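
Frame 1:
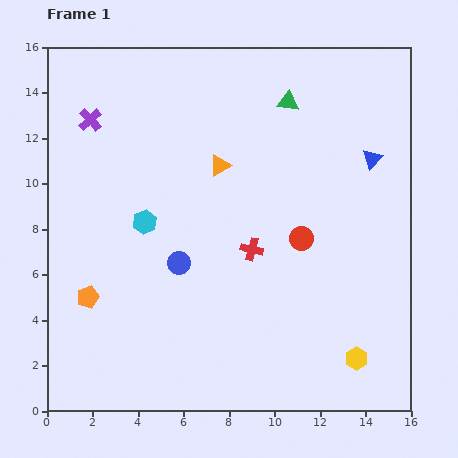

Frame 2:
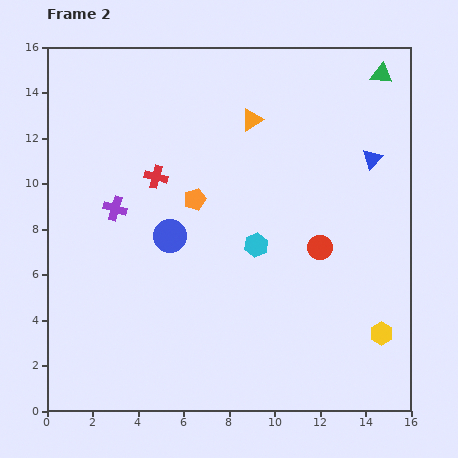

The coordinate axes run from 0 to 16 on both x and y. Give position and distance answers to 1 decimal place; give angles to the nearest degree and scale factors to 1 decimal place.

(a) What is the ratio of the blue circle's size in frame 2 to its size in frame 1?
1.4×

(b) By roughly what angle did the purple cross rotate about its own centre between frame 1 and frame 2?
30° counter-clockwise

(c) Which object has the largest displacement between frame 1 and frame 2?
the orange pentagon

(moved 6.4; next 5.3)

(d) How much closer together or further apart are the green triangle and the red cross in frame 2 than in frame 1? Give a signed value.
+4.2

Distance in frame 1: 6.7. Distance in frame 2: 10.9.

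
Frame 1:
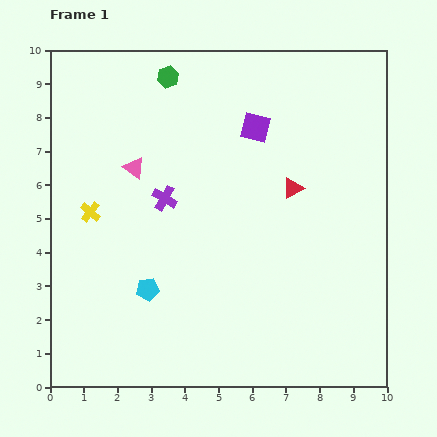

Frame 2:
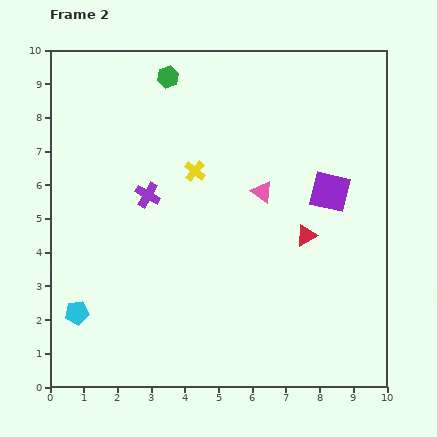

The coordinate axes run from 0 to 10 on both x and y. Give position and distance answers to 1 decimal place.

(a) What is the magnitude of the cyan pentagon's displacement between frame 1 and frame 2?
2.2

The cyan pentagon moved from (2.9, 2.9) to (0.8, 2.2), a distance of √(2.1² + 0.7²) ≈ 2.2.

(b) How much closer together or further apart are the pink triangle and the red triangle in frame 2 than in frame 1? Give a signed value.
-2.9

Distance in frame 1: 4.7. Distance in frame 2: 1.8.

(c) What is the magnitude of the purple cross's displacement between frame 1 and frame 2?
0.5

The purple cross moved from (3.4, 5.6) to (2.9, 5.7), a distance of √(0.5² + 0.1²) ≈ 0.5.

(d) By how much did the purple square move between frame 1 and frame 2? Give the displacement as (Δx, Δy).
(2.2, -1.9)

The purple square was at (6.1, 7.7) in frame 1 and (8.3, 5.8) in frame 2.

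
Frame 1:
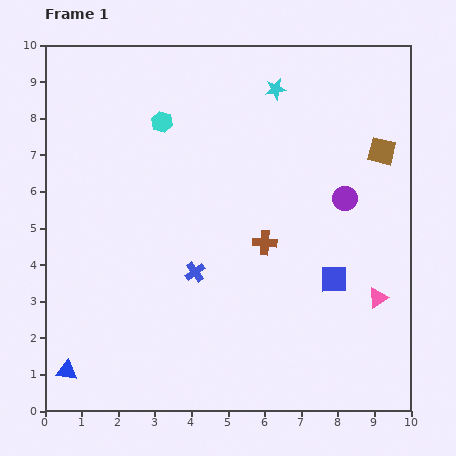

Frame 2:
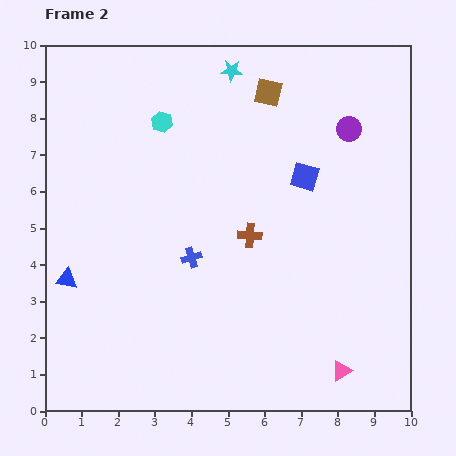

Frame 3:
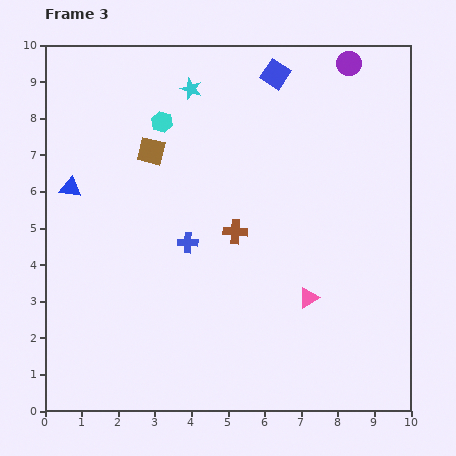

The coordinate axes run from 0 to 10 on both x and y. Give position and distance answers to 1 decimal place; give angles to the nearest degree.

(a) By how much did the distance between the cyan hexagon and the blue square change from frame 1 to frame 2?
-2.2

Distance in frame 1: 6.4. Distance in frame 2: 4.2.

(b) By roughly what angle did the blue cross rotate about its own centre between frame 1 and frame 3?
37° clockwise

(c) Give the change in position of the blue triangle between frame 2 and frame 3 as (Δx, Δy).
(0.1, 2.5)

The blue triangle was at (0.6, 3.6) in frame 2 and (0.7, 6.1) in frame 3.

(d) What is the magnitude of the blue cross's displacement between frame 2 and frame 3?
0.4

The blue cross moved from (4.0, 4.2) to (3.9, 4.6), a distance of √(0.1² + 0.4²) ≈ 0.4.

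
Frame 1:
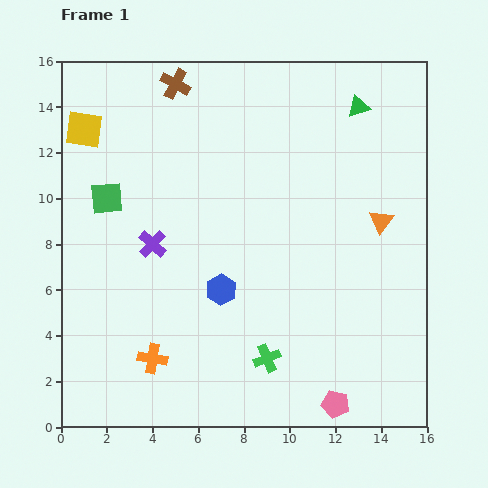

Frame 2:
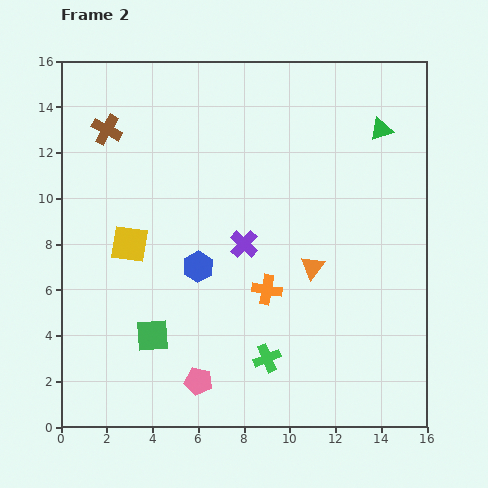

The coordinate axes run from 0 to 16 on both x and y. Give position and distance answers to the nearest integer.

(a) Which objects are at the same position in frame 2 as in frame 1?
the green cross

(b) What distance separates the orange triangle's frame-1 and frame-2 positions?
4

The orange triangle moved from (14, 9) to (11, 7), a distance of √(3² + 2²) ≈ 4.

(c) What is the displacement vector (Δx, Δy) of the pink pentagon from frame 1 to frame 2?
(-6, 1)

The pink pentagon was at (12, 1) in frame 1 and (6, 2) in frame 2.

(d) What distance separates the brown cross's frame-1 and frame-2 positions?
4

The brown cross moved from (5, 15) to (2, 13), a distance of √(3² + 2²) ≈ 4.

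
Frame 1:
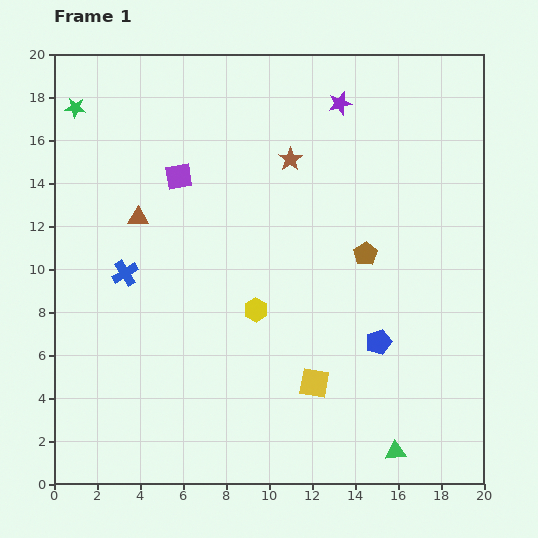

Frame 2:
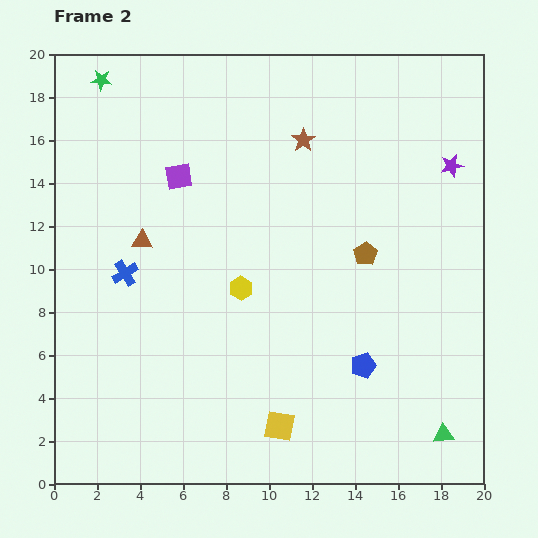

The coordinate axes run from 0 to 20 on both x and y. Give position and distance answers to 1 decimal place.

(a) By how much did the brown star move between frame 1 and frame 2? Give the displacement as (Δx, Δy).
(0.6, 0.9)

The brown star was at (11.0, 15.1) in frame 1 and (11.6, 16.0) in frame 2.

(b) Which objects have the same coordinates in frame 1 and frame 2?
the blue cross, the brown pentagon, the purple square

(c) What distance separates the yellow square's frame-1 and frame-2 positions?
2.6

The yellow square moved from (12.1, 4.7) to (10.5, 2.7), a distance of √(1.6² + 2.0²) ≈ 2.6.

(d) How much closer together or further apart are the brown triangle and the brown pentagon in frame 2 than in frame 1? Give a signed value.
-0.3

Distance in frame 1: 10.7. Distance in frame 2: 10.4.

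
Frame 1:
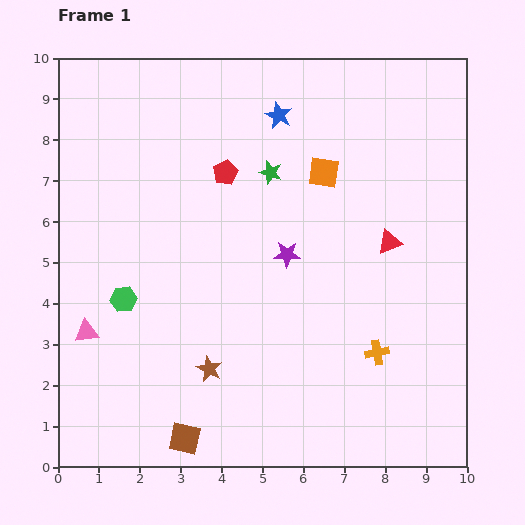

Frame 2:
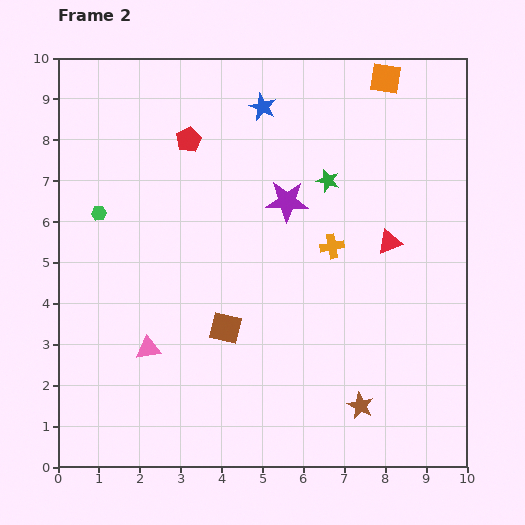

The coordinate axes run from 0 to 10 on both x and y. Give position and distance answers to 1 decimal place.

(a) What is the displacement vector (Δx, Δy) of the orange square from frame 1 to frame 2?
(1.5, 2.3)

The orange square was at (6.5, 7.2) in frame 1 and (8.0, 9.5) in frame 2.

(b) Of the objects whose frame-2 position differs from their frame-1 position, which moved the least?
the blue star

(moved 0.4)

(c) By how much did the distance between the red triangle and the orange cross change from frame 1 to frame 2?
-1.3

Distance in frame 1: 2.7. Distance in frame 2: 1.4.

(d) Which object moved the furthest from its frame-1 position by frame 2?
the brown star

(moved 3.8; next 2.9)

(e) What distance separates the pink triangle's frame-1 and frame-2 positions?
1.6

The pink triangle moved from (0.7, 3.3) to (2.2, 2.9), a distance of √(1.5² + 0.4²) ≈ 1.6.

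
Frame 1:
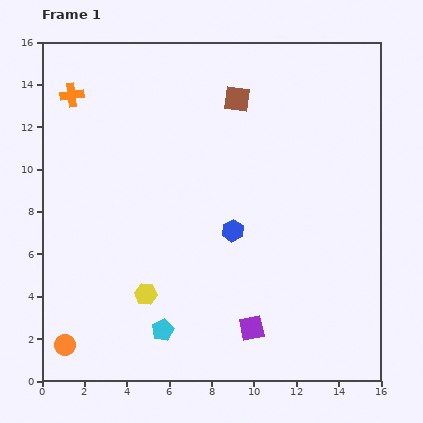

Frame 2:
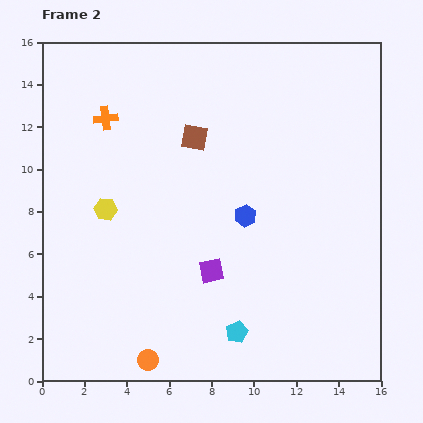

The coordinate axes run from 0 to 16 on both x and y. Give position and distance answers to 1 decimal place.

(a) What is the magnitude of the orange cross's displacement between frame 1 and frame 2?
1.9

The orange cross moved from (1.4, 13.5) to (3.0, 12.4), a distance of √(1.6² + 1.1²) ≈ 1.9.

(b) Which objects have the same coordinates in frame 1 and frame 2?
none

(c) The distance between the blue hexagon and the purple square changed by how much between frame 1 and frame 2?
-1.6

Distance in frame 1: 4.7. Distance in frame 2: 3.1.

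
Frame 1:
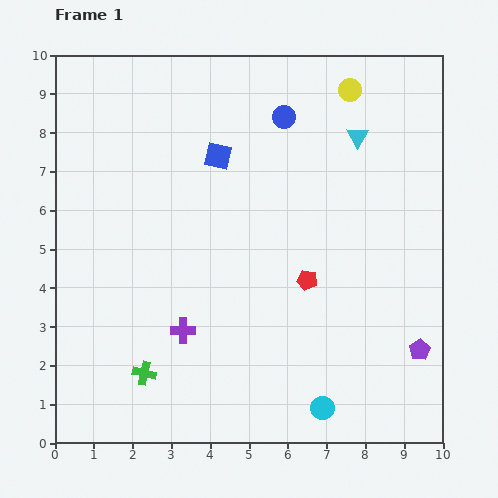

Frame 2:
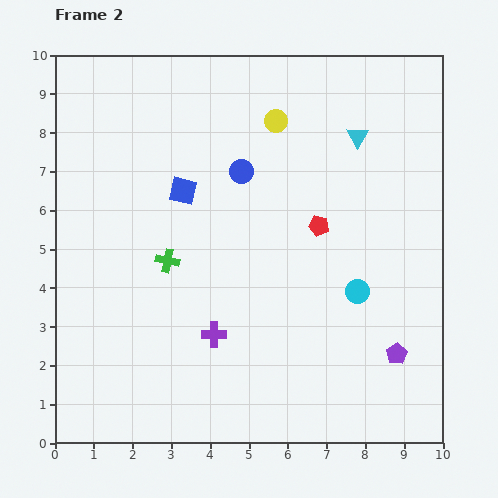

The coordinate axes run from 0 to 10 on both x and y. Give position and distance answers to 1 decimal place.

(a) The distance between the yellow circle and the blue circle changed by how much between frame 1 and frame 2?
-0.2

Distance in frame 1: 1.8. Distance in frame 2: 1.6.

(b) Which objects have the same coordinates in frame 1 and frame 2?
the cyan triangle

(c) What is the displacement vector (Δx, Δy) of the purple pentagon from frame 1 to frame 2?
(-0.6, -0.1)

The purple pentagon was at (9.4, 2.4) in frame 1 and (8.8, 2.3) in frame 2.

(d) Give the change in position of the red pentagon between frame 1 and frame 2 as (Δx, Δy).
(0.3, 1.4)

The red pentagon was at (6.5, 4.2) in frame 1 and (6.8, 5.6) in frame 2.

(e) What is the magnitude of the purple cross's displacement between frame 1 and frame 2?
0.8

The purple cross moved from (3.3, 2.9) to (4.1, 2.8), a distance of √(0.8² + 0.1²) ≈ 0.8.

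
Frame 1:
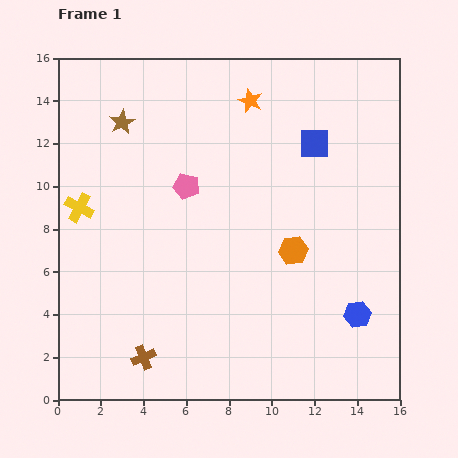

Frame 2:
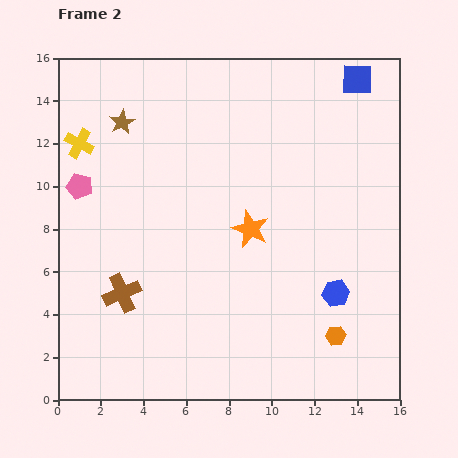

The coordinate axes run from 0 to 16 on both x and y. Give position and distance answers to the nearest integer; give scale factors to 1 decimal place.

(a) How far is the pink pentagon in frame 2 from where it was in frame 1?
5

The pink pentagon moved from (6, 10) to (1, 10), a distance of √(5² + 0²) ≈ 5.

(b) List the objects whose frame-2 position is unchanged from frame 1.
the brown star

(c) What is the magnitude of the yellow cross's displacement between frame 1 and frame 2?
3

The yellow cross moved from (1, 9) to (1, 12), a distance of √(0² + 3²) ≈ 3.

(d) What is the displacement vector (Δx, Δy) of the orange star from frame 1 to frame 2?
(0, -6)

The orange star was at (9, 14) in frame 1 and (9, 8) in frame 2.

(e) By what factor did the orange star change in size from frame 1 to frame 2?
1.6×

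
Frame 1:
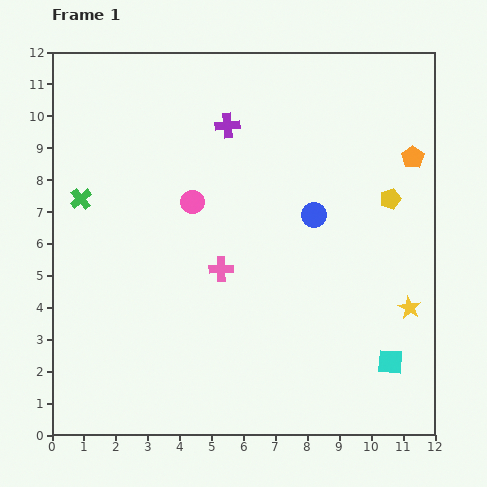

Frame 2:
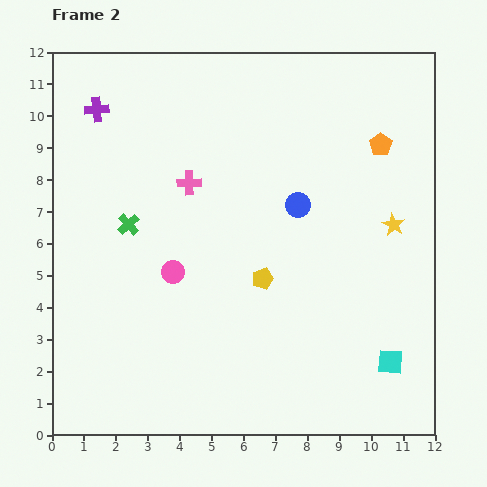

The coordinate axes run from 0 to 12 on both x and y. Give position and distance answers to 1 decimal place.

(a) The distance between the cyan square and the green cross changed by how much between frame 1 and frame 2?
-1.7

Distance in frame 1: 11.0. Distance in frame 2: 9.3.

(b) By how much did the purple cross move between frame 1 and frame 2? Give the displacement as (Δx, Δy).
(-4.1, 0.5)

The purple cross was at (5.5, 9.7) in frame 1 and (1.4, 10.2) in frame 2.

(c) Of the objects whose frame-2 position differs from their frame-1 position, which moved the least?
the blue circle

(moved 0.6)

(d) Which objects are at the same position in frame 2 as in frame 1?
the cyan square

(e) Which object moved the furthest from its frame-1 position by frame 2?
the yellow pentagon

(moved 4.7; next 4.1)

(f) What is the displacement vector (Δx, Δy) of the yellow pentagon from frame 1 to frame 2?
(-4.0, -2.5)

The yellow pentagon was at (10.6, 7.4) in frame 1 and (6.6, 4.9) in frame 2.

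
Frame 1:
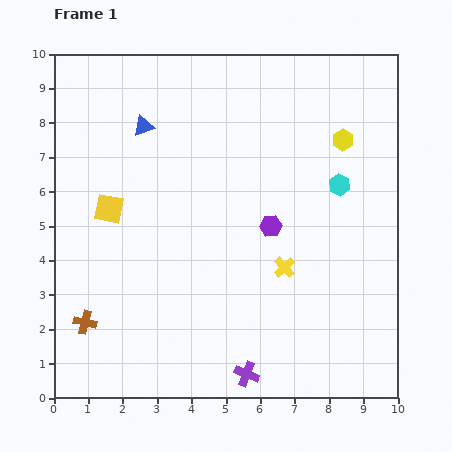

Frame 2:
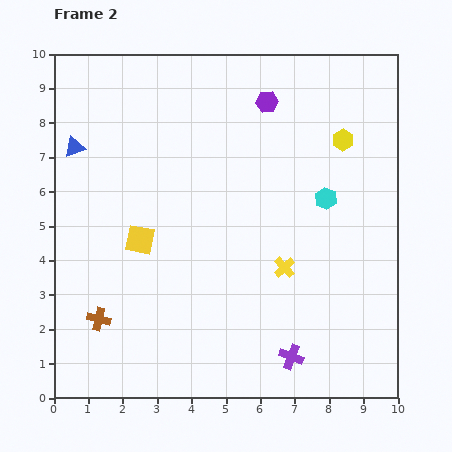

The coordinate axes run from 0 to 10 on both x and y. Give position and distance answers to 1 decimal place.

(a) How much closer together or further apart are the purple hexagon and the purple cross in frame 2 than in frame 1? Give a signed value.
+3.0

Distance in frame 1: 4.4. Distance in frame 2: 7.4.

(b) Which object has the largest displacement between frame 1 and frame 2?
the purple hexagon

(moved 3.6; next 2.1)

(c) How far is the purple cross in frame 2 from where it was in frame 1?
1.4

The purple cross moved from (5.6, 0.7) to (6.9, 1.2), a distance of √(1.3² + 0.5²) ≈ 1.4.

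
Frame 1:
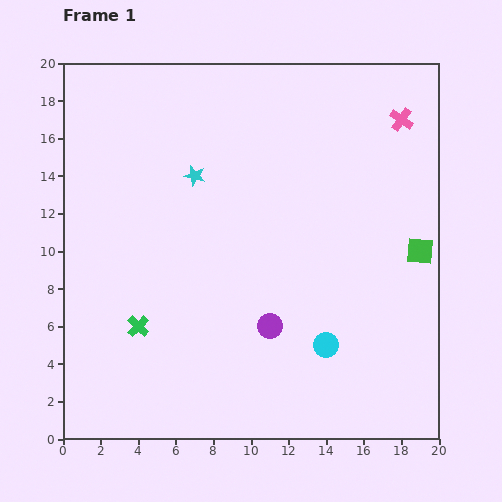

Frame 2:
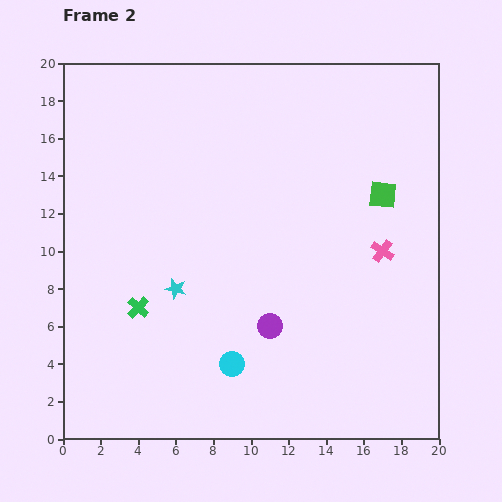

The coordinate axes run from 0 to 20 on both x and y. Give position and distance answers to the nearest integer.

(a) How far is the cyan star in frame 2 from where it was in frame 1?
6

The cyan star moved from (7, 14) to (6, 8), a distance of √(1² + 6²) ≈ 6.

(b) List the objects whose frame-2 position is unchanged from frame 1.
the purple circle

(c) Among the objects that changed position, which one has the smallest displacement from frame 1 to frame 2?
the green cross

(moved 1)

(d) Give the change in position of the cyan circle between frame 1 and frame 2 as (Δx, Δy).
(-5, -1)

The cyan circle was at (14, 5) in frame 1 and (9, 4) in frame 2.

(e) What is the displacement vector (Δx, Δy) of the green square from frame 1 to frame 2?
(-2, 3)

The green square was at (19, 10) in frame 1 and (17, 13) in frame 2.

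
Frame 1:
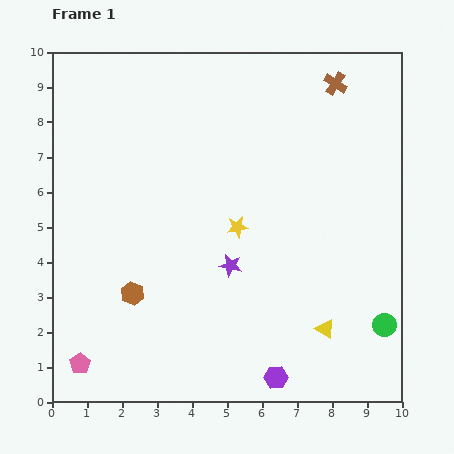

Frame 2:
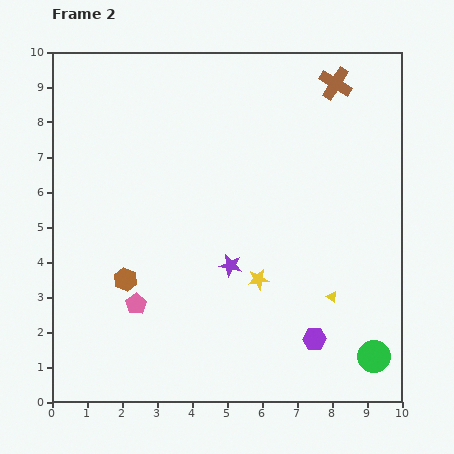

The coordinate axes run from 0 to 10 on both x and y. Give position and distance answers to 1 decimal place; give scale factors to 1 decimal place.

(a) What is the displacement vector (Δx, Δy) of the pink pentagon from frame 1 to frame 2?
(1.6, 1.7)

The pink pentagon was at (0.8, 1.1) in frame 1 and (2.4, 2.8) in frame 2.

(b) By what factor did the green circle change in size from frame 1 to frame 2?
1.3×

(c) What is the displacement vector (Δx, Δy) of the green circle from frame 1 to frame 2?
(-0.3, -0.9)

The green circle was at (9.5, 2.2) in frame 1 and (9.2, 1.3) in frame 2.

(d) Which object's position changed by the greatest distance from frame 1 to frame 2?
the pink pentagon

(moved 2.3; next 1.6)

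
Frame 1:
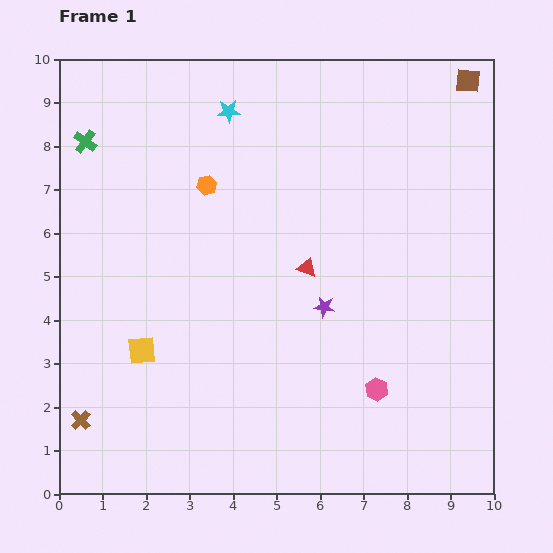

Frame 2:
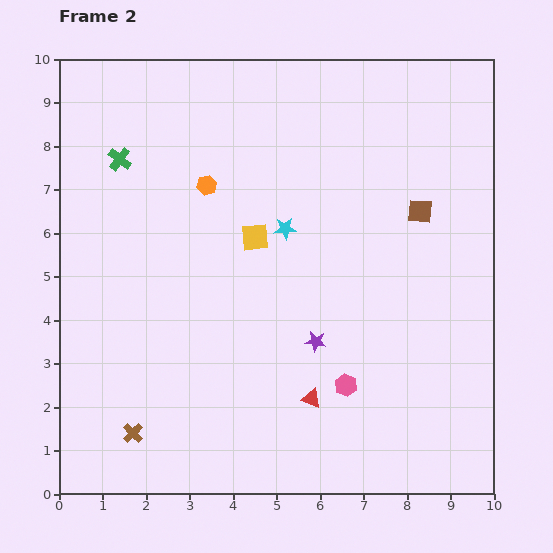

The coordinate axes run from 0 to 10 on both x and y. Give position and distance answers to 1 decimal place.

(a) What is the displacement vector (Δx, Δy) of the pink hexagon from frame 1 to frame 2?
(-0.7, 0.1)

The pink hexagon was at (7.3, 2.4) in frame 1 and (6.6, 2.5) in frame 2.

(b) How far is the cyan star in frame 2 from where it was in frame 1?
3.0

The cyan star moved from (3.9, 8.8) to (5.2, 6.1), a distance of √(1.3² + 2.7²) ≈ 3.0.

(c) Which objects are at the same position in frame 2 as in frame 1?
the orange hexagon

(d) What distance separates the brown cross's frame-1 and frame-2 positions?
1.2

The brown cross moved from (0.5, 1.7) to (1.7, 1.4), a distance of √(1.2² + 0.3²) ≈ 1.2.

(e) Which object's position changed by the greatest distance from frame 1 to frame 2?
the yellow square

(moved 3.7; next 3.2)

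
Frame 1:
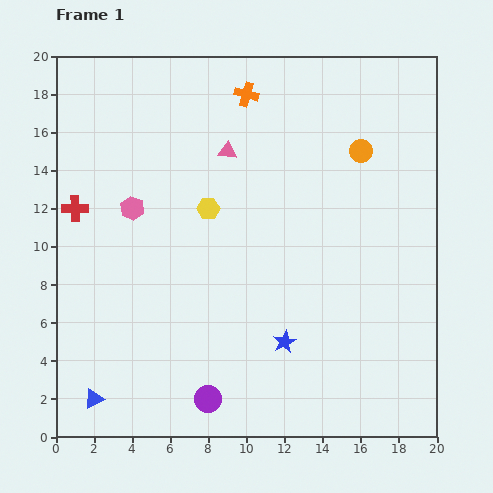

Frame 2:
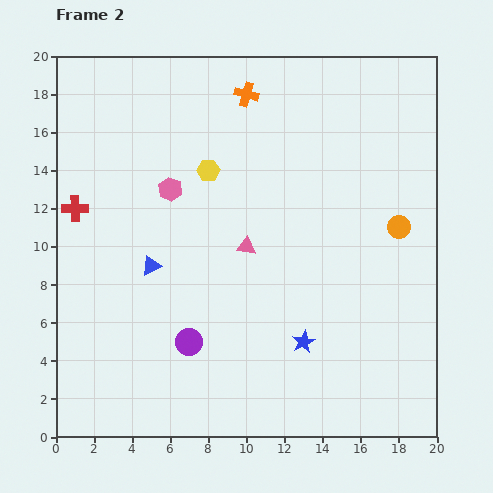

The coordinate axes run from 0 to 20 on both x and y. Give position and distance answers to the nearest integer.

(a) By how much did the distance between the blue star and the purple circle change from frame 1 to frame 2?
+1

Distance in frame 1: 5. Distance in frame 2: 6.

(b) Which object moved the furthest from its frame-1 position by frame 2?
the blue triangle

(moved 8; next 5)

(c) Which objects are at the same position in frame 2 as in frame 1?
the red cross, the orange cross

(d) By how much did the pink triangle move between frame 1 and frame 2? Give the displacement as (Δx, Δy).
(1, -5)

The pink triangle was at (9, 15) in frame 1 and (10, 10) in frame 2.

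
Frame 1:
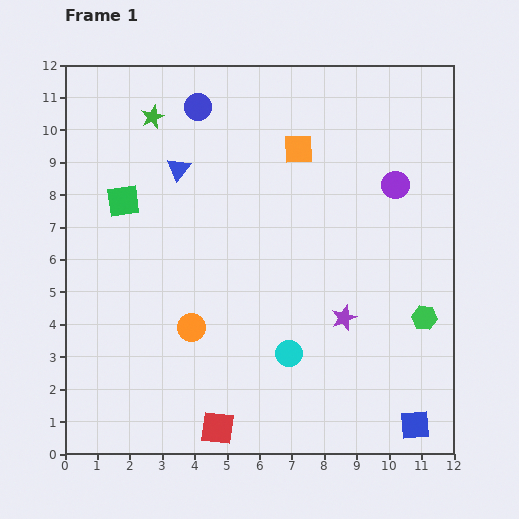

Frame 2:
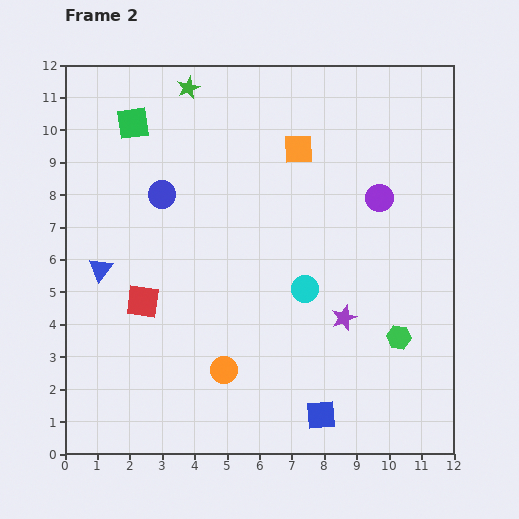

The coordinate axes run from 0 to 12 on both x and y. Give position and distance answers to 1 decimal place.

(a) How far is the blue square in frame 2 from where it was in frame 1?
2.9

The blue square moved from (10.8, 0.9) to (7.9, 1.2), a distance of √(2.9² + 0.3²) ≈ 2.9.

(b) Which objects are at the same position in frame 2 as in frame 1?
the orange square, the purple star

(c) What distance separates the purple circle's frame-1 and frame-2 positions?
0.6

The purple circle moved from (10.2, 8.3) to (9.7, 7.9), a distance of √(0.5² + 0.4²) ≈ 0.6.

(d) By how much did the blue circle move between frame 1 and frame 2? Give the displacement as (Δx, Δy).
(-1.1, -2.7)

The blue circle was at (4.1, 10.7) in frame 1 and (3.0, 8.0) in frame 2.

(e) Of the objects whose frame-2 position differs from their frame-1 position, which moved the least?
the purple circle

(moved 0.6)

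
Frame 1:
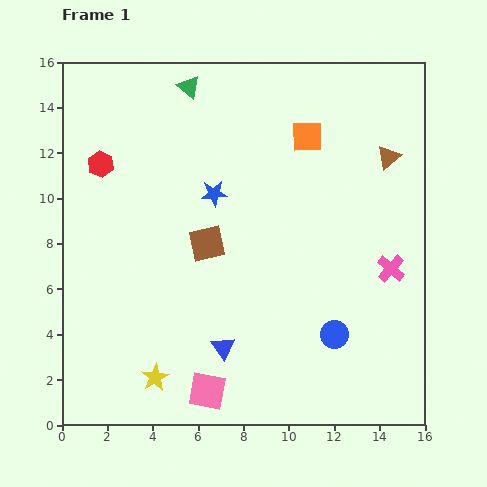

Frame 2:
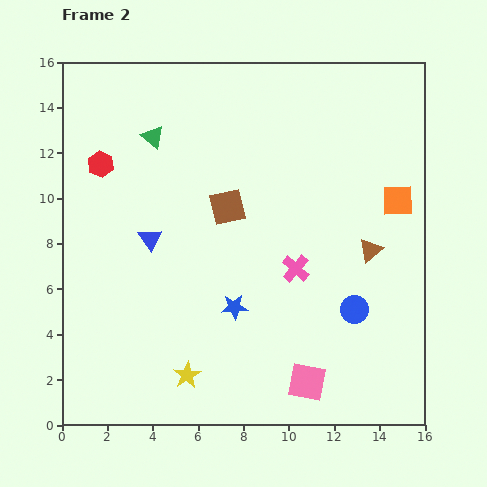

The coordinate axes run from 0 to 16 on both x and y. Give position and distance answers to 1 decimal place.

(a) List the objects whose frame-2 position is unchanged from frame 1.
the red hexagon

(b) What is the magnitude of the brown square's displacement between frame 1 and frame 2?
1.8

The brown square moved from (6.4, 8.0) to (7.3, 9.6), a distance of √(0.9² + 1.6²) ≈ 1.8.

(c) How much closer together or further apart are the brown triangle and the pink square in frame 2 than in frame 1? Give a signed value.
-6.6

Distance in frame 1: 13.0. Distance in frame 2: 6.4.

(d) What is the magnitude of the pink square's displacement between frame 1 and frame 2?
4.4

The pink square moved from (6.4, 1.5) to (10.8, 1.9), a distance of √(4.4² + 0.4²) ≈ 4.4.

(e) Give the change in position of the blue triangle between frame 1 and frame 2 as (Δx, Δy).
(-3.2, 4.8)

The blue triangle was at (7.1, 3.4) in frame 1 and (3.9, 8.2) in frame 2.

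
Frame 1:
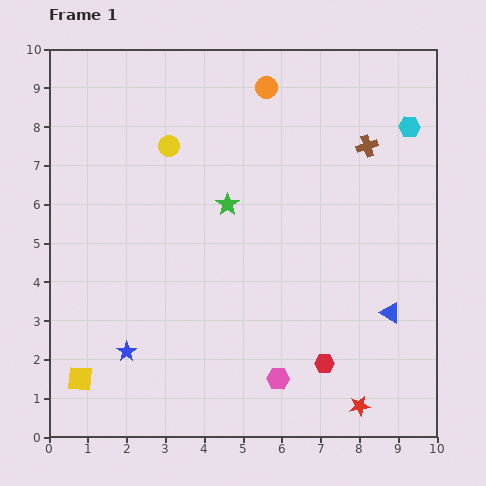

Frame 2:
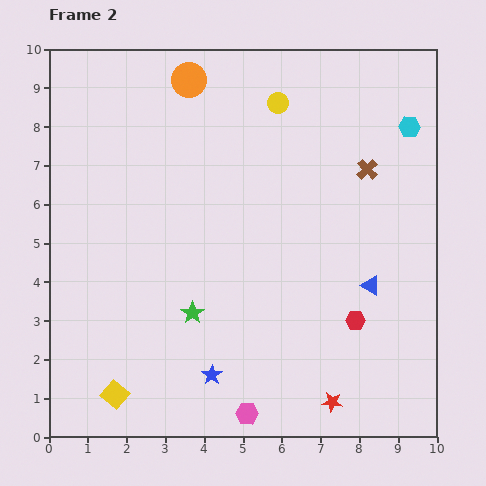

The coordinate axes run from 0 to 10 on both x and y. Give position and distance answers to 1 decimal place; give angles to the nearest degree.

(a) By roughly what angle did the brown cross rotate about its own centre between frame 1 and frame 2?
26° counter-clockwise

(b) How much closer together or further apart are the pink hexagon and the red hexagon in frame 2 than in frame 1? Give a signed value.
+2.4

Distance in frame 1: 1.3. Distance in frame 2: 3.7.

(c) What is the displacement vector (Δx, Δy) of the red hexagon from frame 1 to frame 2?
(0.8, 1.1)

The red hexagon was at (7.1, 1.9) in frame 1 and (7.9, 3.0) in frame 2.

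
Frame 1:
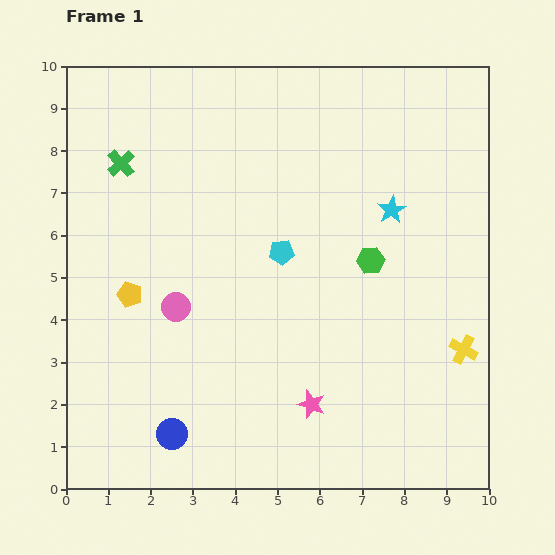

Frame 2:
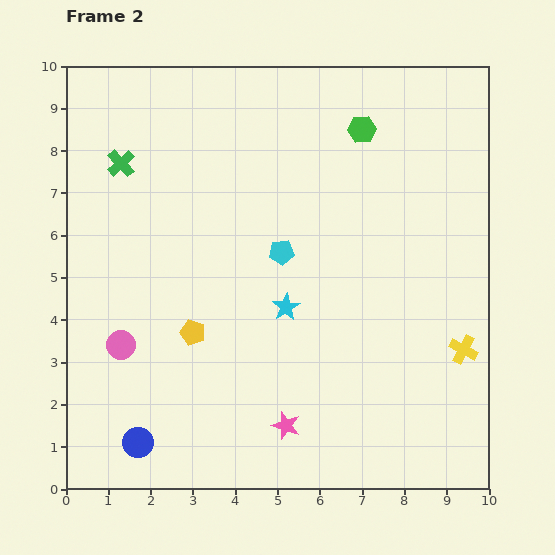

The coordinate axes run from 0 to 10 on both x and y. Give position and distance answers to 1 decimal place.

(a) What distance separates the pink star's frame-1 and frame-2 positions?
0.8

The pink star moved from (5.8, 2.0) to (5.2, 1.5), a distance of √(0.6² + 0.5²) ≈ 0.8.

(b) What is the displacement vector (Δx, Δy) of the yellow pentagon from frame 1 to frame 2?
(1.5, -0.9)

The yellow pentagon was at (1.5, 4.6) in frame 1 and (3.0, 3.7) in frame 2.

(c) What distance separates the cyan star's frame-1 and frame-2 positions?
3.4

The cyan star moved from (7.7, 6.6) to (5.2, 4.3), a distance of √(2.5² + 2.3²) ≈ 3.4.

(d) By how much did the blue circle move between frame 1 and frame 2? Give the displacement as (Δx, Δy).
(-0.8, -0.2)

The blue circle was at (2.5, 1.3) in frame 1 and (1.7, 1.1) in frame 2.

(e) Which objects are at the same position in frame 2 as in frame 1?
the cyan pentagon, the yellow cross, the green cross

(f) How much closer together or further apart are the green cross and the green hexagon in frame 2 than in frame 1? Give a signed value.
-0.5

Distance in frame 1: 6.3. Distance in frame 2: 5.8.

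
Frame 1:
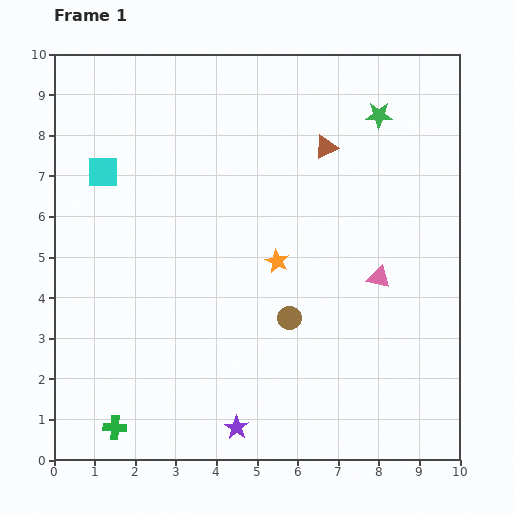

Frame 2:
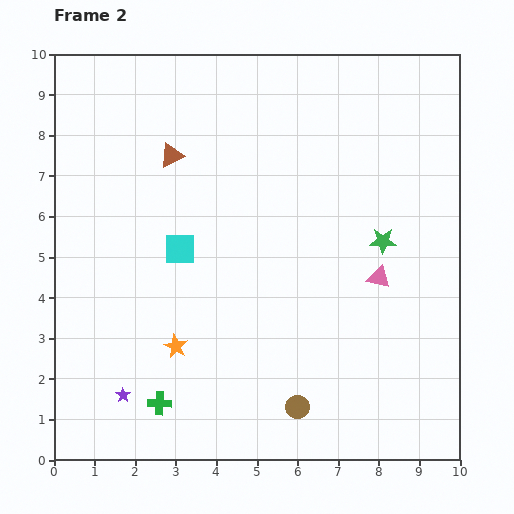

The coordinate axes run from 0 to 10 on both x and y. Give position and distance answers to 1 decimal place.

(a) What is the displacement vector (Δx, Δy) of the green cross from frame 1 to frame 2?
(1.1, 0.6)

The green cross was at (1.5, 0.8) in frame 1 and (2.6, 1.4) in frame 2.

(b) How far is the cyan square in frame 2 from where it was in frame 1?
2.7

The cyan square moved from (1.2, 7.1) to (3.1, 5.2), a distance of √(1.9² + 1.9²) ≈ 2.7.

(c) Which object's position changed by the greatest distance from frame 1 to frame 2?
the brown triangle

(moved 3.8; next 3.3)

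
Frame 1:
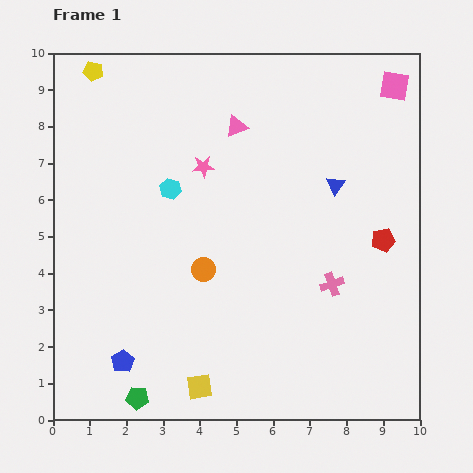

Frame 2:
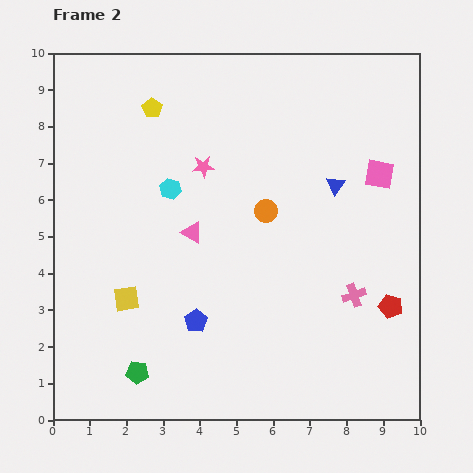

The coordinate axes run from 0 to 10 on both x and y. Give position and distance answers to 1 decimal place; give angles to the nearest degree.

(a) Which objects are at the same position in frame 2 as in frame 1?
the pink star, the blue triangle, the cyan hexagon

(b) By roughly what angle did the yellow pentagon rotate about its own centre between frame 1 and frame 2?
23° clockwise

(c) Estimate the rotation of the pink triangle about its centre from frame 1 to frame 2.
53° clockwise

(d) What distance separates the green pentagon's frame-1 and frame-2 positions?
0.7

The green pentagon moved from (2.3, 0.6) to (2.3, 1.3), a distance of √(0.0² + 0.7²) ≈ 0.7.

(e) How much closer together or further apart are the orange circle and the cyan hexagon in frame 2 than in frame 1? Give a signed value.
+0.3

Distance in frame 1: 2.4. Distance in frame 2: 2.7.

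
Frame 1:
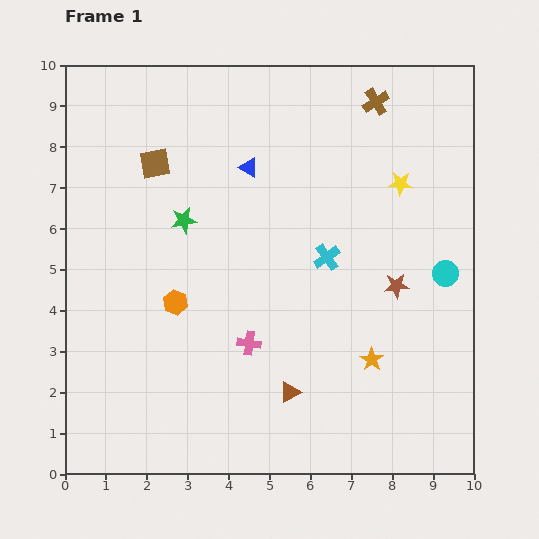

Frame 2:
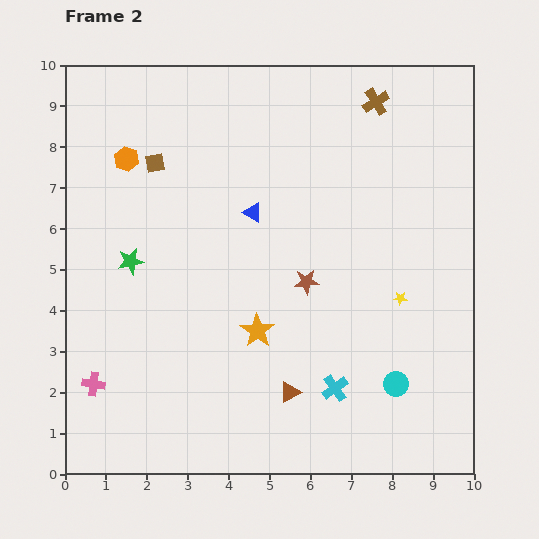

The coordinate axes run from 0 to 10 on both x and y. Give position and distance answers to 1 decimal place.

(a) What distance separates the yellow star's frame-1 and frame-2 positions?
2.8

The yellow star moved from (8.2, 7.1) to (8.2, 4.3), a distance of √(0.0² + 2.8²) ≈ 2.8.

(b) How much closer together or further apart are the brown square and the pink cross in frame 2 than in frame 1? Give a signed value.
+0.6

Distance in frame 1: 5.0. Distance in frame 2: 5.6.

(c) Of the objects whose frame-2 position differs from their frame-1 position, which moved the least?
the blue triangle

(moved 1.1)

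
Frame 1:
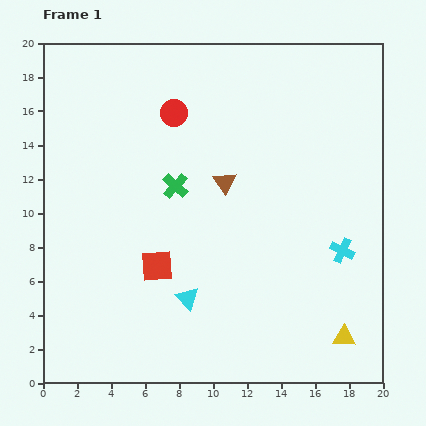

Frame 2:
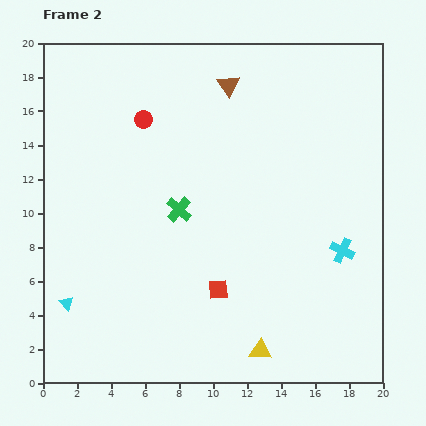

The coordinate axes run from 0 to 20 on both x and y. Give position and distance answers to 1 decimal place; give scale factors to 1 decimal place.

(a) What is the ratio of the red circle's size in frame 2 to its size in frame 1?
0.7×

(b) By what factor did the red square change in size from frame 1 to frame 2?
0.6×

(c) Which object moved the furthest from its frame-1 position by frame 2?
the cyan triangle

(moved 7.1; next 5.7)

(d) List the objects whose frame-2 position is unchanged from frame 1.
the cyan cross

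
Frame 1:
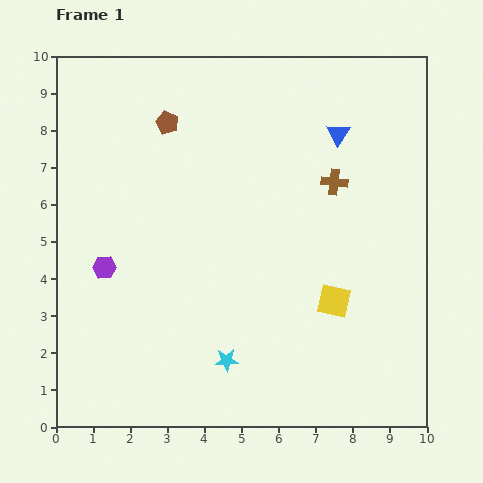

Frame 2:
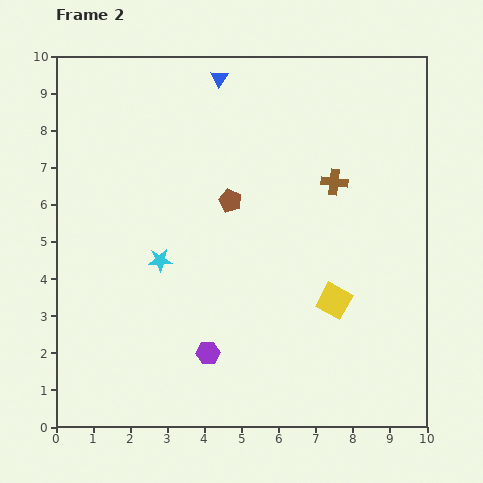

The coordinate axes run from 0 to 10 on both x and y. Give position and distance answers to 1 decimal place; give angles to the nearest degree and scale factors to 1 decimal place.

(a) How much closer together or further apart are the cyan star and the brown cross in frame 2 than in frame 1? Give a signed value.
-0.5

Distance in frame 1: 5.6. Distance in frame 2: 5.1.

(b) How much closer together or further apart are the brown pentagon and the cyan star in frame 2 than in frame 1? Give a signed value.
-4.1

Distance in frame 1: 6.6. Distance in frame 2: 2.5.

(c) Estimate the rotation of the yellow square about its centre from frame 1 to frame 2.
16° clockwise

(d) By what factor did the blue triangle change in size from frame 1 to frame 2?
0.7×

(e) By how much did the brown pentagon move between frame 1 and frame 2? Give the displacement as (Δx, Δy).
(1.7, -2.1)

The brown pentagon was at (3.0, 8.2) in frame 1 and (4.7, 6.1) in frame 2.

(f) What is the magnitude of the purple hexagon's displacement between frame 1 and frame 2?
3.6

The purple hexagon moved from (1.3, 4.3) to (4.1, 2.0), a distance of √(2.8² + 2.3²) ≈ 3.6.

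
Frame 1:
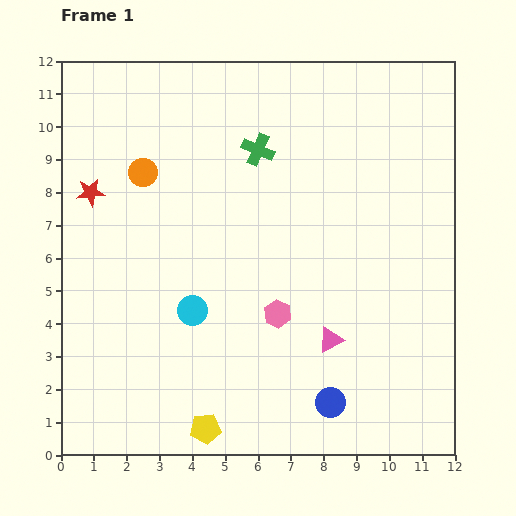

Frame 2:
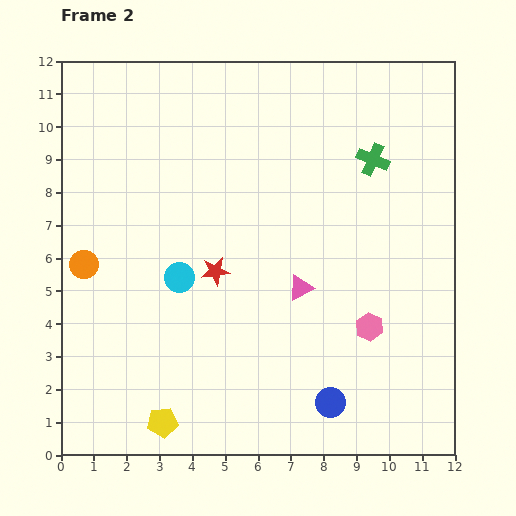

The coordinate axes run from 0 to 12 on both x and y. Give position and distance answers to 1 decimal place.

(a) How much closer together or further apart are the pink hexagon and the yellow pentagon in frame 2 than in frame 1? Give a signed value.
+2.8

Distance in frame 1: 4.1. Distance in frame 2: 6.9.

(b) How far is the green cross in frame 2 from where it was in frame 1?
3.5

The green cross moved from (6.0, 9.3) to (9.5, 9.0), a distance of √(3.5² + 0.3²) ≈ 3.5.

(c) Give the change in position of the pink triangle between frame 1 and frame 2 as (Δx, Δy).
(-0.9, 1.6)

The pink triangle was at (8.2, 3.5) in frame 1 and (7.3, 5.1) in frame 2.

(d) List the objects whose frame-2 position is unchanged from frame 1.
the blue circle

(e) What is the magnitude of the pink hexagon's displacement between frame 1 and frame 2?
2.8

The pink hexagon moved from (6.6, 4.3) to (9.4, 3.9), a distance of √(2.8² + 0.4²) ≈ 2.8.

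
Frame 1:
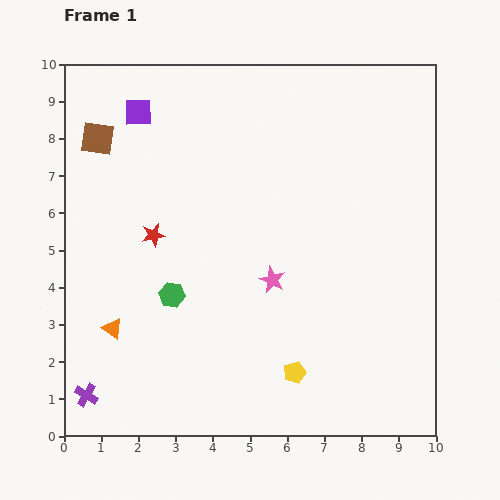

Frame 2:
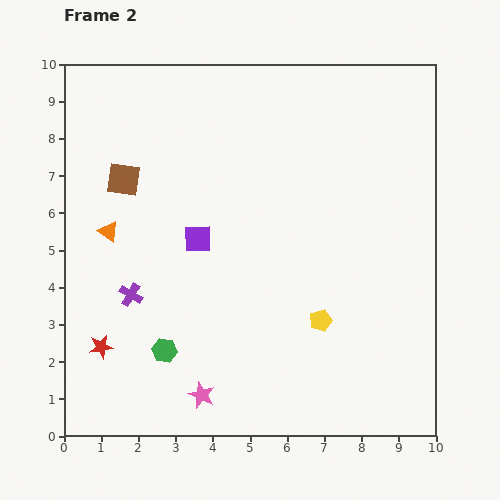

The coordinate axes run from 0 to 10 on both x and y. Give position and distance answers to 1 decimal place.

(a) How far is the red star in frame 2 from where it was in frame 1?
3.3

The red star moved from (2.4, 5.4) to (1.0, 2.4), a distance of √(1.4² + 3.0²) ≈ 3.3.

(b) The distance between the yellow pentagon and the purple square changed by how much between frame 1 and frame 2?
-4.2

Distance in frame 1: 8.2. Distance in frame 2: 4.0.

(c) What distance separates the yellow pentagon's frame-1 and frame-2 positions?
1.6

The yellow pentagon moved from (6.2, 1.7) to (6.9, 3.1), a distance of √(0.7² + 1.4²) ≈ 1.6.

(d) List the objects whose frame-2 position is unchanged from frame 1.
none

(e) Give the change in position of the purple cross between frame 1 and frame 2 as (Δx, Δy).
(1.2, 2.7)

The purple cross was at (0.6, 1.1) in frame 1 and (1.8, 3.8) in frame 2.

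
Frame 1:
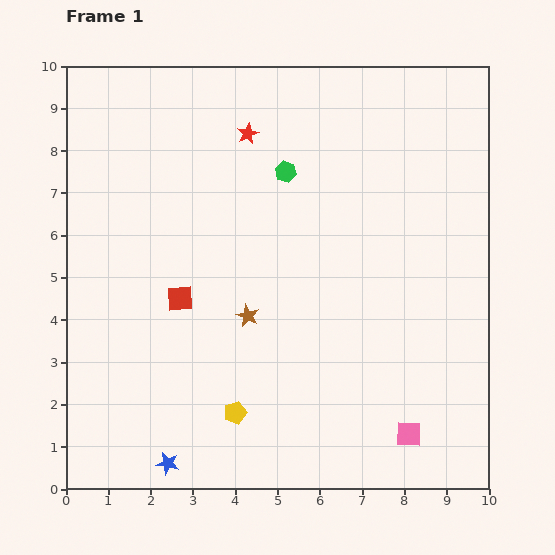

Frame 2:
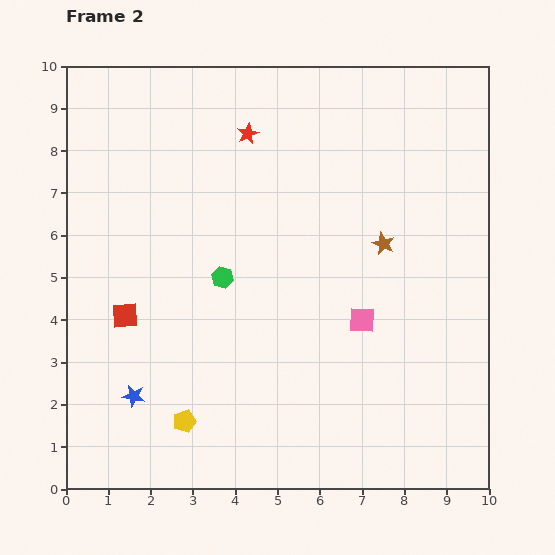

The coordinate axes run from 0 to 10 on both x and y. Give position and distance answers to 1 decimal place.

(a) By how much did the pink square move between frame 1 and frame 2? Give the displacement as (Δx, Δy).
(-1.1, 2.7)

The pink square was at (8.1, 1.3) in frame 1 and (7.0, 4.0) in frame 2.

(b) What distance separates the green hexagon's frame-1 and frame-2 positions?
2.9

The green hexagon moved from (5.2, 7.5) to (3.7, 5.0), a distance of √(1.5² + 2.5²) ≈ 2.9.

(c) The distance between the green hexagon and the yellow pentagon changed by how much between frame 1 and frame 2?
-2.3

Distance in frame 1: 5.8. Distance in frame 2: 3.5.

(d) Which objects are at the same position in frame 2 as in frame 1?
the red star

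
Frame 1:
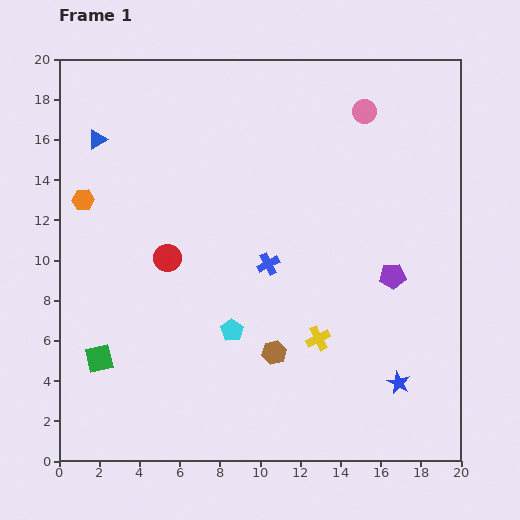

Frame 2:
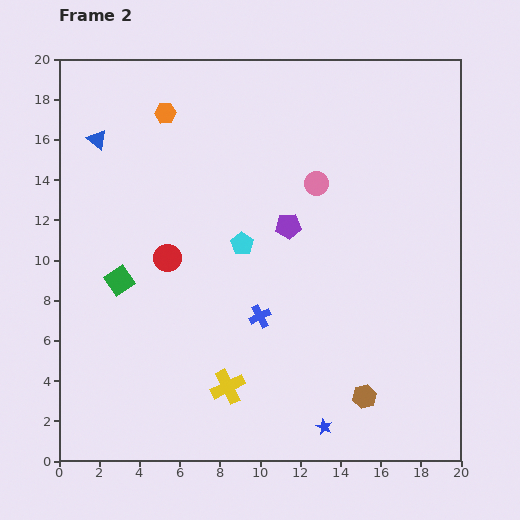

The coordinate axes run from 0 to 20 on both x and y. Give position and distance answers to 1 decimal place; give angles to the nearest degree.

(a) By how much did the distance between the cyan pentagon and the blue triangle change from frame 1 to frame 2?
-2.7

Distance in frame 1: 11.6. Distance in frame 2: 8.9.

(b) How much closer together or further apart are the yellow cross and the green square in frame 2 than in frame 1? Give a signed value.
-3.3

Distance in frame 1: 10.9. Distance in frame 2: 7.6.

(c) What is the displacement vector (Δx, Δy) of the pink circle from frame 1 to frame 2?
(-2.4, -3.6)

The pink circle was at (15.2, 17.4) in frame 1 and (12.8, 13.8) in frame 2.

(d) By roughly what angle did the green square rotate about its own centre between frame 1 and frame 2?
21° counter-clockwise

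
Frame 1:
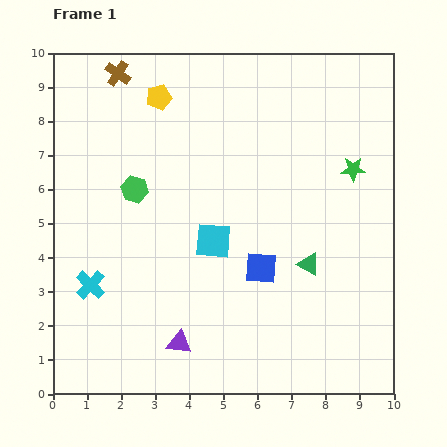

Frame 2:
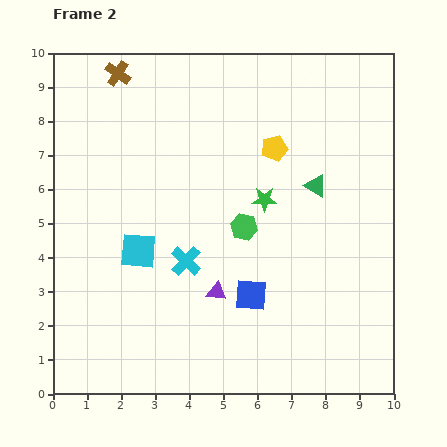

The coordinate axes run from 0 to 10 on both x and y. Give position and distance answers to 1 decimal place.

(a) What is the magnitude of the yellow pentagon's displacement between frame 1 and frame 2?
3.7

The yellow pentagon moved from (3.1, 8.7) to (6.5, 7.2), a distance of √(3.4² + 1.5²) ≈ 3.7.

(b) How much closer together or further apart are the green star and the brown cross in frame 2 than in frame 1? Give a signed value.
-1.7

Distance in frame 1: 7.4. Distance in frame 2: 5.7.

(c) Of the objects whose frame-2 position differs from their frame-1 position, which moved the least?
the blue square

(moved 0.9)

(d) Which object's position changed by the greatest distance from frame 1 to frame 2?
the yellow pentagon

(moved 3.7; next 3.4)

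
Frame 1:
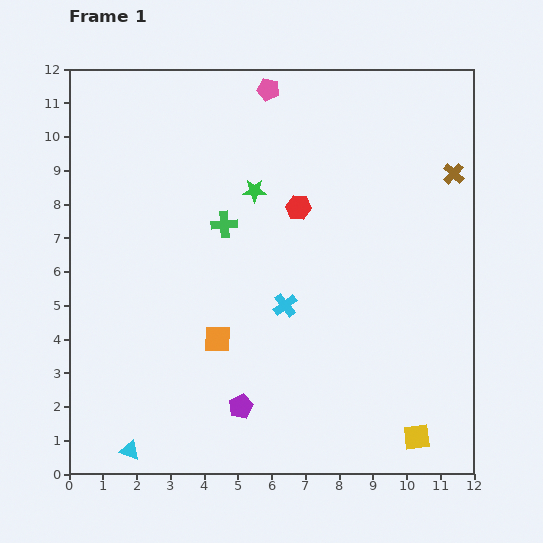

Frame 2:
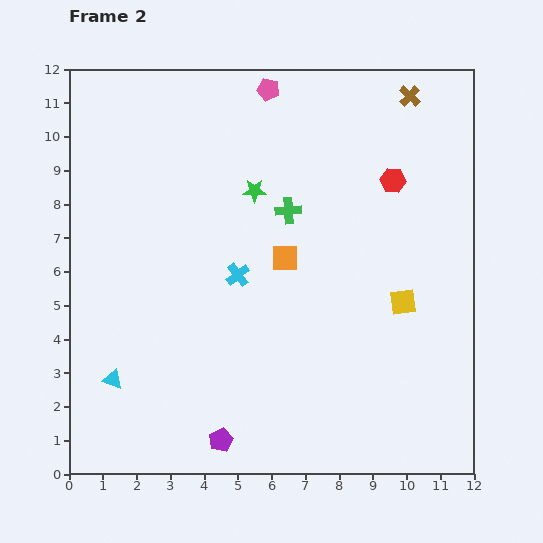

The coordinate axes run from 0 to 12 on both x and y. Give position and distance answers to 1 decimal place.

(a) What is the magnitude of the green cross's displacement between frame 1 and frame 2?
1.9

The green cross moved from (4.6, 7.4) to (6.5, 7.8), a distance of √(1.9² + 0.4²) ≈ 1.9.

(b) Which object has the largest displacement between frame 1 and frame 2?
the yellow square

(moved 4.0; next 3.1)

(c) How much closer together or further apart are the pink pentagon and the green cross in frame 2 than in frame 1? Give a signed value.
-0.6

Distance in frame 1: 4.2. Distance in frame 2: 3.6.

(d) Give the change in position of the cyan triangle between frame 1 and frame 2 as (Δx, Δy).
(-0.5, 2.1)

The cyan triangle was at (1.8, 0.7) in frame 1 and (1.3, 2.8) in frame 2.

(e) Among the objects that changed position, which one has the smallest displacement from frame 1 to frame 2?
the purple pentagon

(moved 1.2)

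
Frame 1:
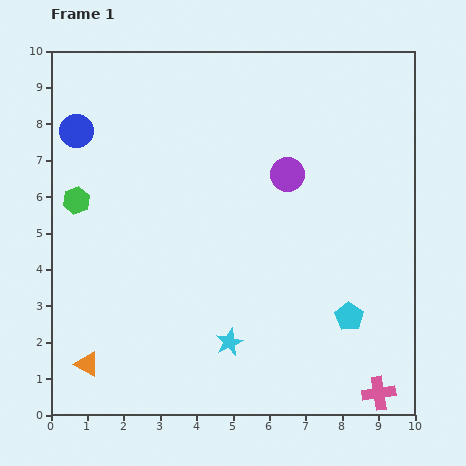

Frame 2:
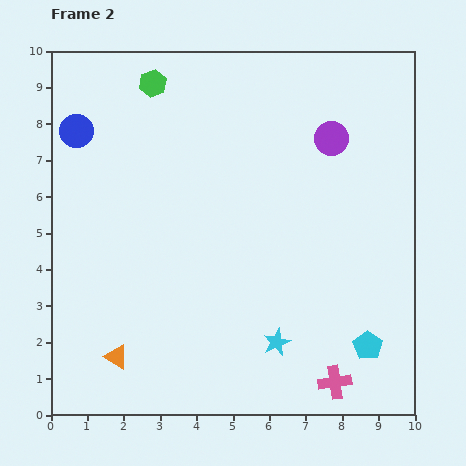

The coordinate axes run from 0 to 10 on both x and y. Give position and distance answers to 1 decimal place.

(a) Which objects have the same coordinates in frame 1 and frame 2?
the blue circle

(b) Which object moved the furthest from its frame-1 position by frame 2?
the green hexagon

(moved 3.8; next 1.6)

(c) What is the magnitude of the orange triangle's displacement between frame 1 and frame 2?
0.8

The orange triangle moved from (1.0, 1.4) to (1.8, 1.6), a distance of √(0.8² + 0.2²) ≈ 0.8.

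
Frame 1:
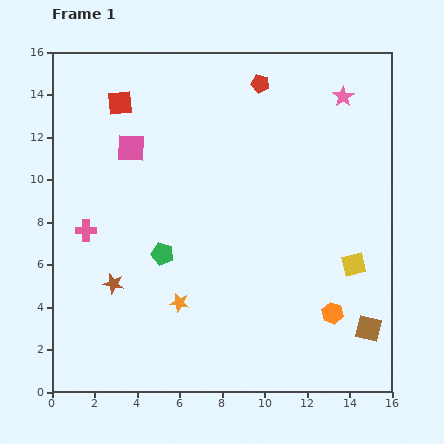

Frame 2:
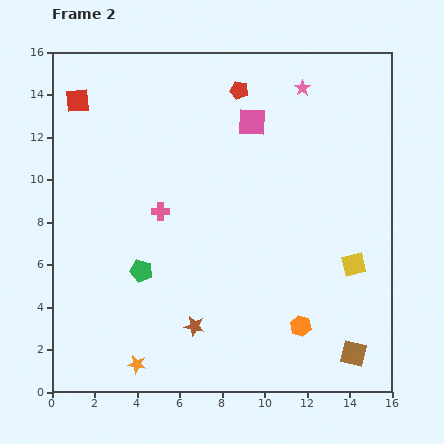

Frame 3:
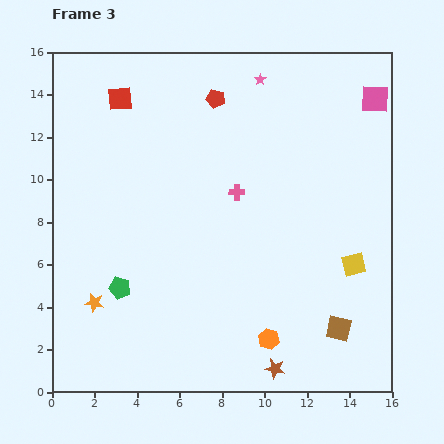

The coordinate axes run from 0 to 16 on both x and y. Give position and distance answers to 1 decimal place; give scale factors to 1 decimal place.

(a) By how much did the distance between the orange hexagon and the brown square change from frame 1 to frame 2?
+1.0

Distance in frame 1: 1.8. Distance in frame 2: 2.8.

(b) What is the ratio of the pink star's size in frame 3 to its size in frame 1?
0.6×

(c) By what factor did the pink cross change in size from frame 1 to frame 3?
0.7×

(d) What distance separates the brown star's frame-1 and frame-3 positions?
8.6

The brown star moved from (2.9, 5.1) to (10.5, 1.1), a distance of √(7.6² + 4.0²) ≈ 8.6.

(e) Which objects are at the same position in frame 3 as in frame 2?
the yellow square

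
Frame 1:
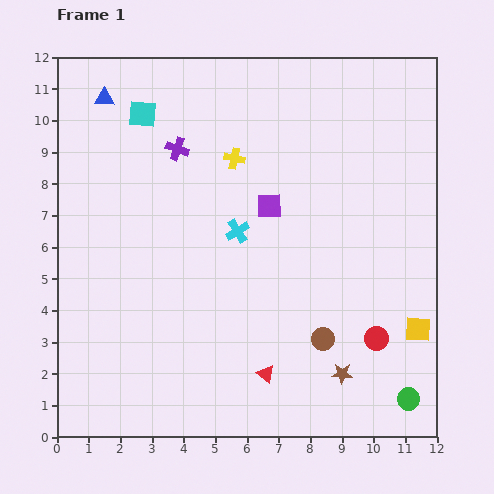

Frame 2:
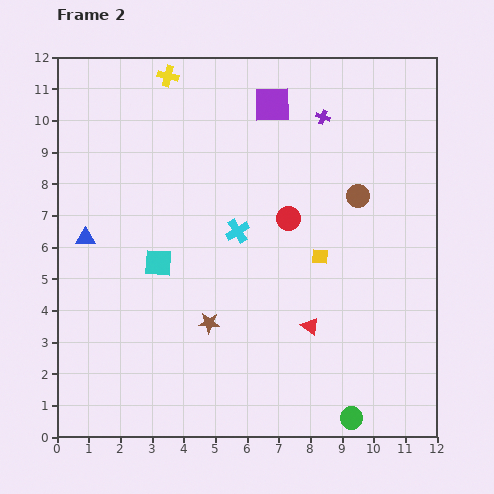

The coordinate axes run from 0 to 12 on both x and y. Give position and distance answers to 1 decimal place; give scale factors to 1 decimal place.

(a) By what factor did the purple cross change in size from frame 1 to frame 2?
0.6×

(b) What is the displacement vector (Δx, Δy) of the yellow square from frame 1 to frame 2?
(-3.1, 2.3)

The yellow square was at (11.4, 3.4) in frame 1 and (8.3, 5.7) in frame 2.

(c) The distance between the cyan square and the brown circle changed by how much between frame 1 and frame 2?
-2.5

Distance in frame 1: 9.1. Distance in frame 2: 6.6.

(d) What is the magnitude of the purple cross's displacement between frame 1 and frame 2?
4.7

The purple cross moved from (3.8, 9.1) to (8.4, 10.1), a distance of √(4.6² + 1.0²) ≈ 4.7.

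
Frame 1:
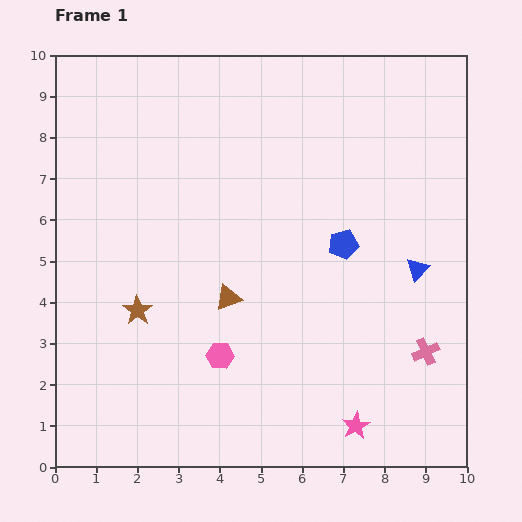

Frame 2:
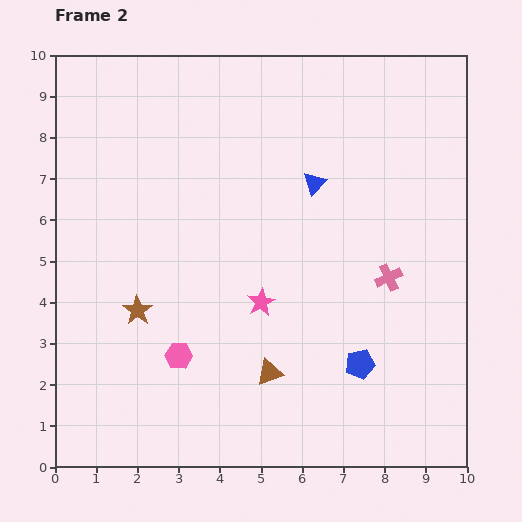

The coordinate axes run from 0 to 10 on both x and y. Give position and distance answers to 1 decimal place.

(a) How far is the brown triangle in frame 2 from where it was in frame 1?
2.1

The brown triangle moved from (4.2, 4.1) to (5.2, 2.3), a distance of √(1.0² + 1.8²) ≈ 2.1.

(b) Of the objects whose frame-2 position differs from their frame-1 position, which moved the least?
the pink hexagon

(moved 1.0)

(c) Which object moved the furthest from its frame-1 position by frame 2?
the pink star

(moved 3.8; next 3.3)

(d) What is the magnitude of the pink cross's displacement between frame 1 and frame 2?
2.0

The pink cross moved from (9.0, 2.8) to (8.1, 4.6), a distance of √(0.9² + 1.8²) ≈ 2.0.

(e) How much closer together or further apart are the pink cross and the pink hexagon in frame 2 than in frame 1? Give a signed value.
+0.4

Distance in frame 1: 5.0. Distance in frame 2: 5.4.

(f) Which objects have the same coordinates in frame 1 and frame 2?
the brown star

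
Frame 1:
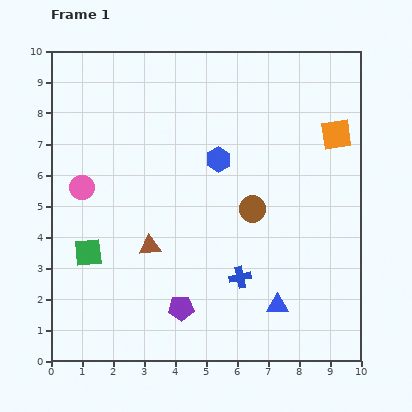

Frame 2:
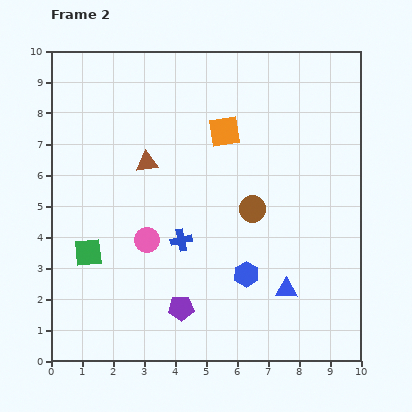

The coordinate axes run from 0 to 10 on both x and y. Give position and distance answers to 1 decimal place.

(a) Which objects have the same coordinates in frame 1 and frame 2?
the green square, the brown circle, the purple pentagon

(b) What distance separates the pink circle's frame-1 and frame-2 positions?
2.7

The pink circle moved from (1.0, 5.6) to (3.1, 3.9), a distance of √(2.1² + 1.7²) ≈ 2.7.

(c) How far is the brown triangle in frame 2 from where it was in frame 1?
2.7

The brown triangle moved from (3.2, 3.7) to (3.1, 6.4), a distance of √(0.1² + 2.7²) ≈ 2.7.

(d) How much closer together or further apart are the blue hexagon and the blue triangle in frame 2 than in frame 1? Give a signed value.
-3.7

Distance in frame 1: 5.1. Distance in frame 2: 1.4.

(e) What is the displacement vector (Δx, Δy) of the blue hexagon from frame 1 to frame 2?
(0.9, -3.7)

The blue hexagon was at (5.4, 6.5) in frame 1 and (6.3, 2.8) in frame 2.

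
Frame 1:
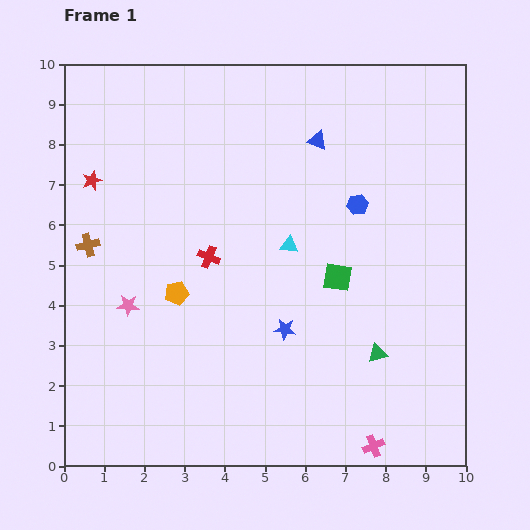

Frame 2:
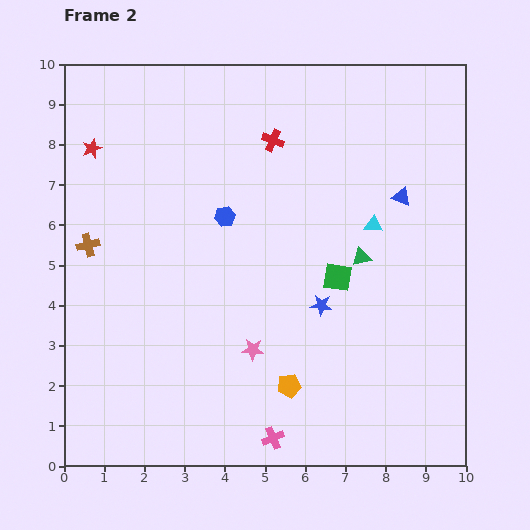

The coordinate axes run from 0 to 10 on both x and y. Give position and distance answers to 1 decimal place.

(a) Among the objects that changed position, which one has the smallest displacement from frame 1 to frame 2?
the red star

(moved 0.8)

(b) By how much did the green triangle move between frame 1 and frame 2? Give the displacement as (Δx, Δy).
(-0.4, 2.4)

The green triangle was at (7.8, 2.8) in frame 1 and (7.4, 5.2) in frame 2.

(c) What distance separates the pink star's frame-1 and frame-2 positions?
3.3

The pink star moved from (1.6, 4.0) to (4.7, 2.9), a distance of √(3.1² + 1.1²) ≈ 3.3.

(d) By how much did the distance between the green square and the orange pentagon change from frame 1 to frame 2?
-1.0

Distance in frame 1: 4.0. Distance in frame 2: 3.0.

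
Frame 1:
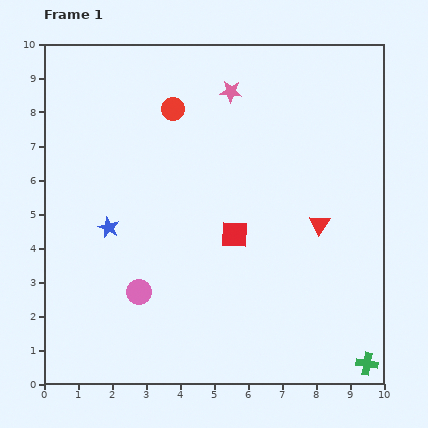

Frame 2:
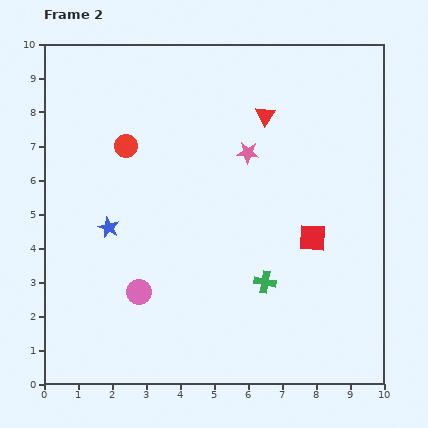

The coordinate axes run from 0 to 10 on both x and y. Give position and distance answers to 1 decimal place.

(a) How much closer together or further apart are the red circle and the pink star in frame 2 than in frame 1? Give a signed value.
+1.8

Distance in frame 1: 1.8. Distance in frame 2: 3.6.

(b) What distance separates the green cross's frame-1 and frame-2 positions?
3.8

The green cross moved from (9.5, 0.6) to (6.5, 3.0), a distance of √(3.0² + 2.4²) ≈ 3.8.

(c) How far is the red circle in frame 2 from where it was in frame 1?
1.8

The red circle moved from (3.8, 8.1) to (2.4, 7.0), a distance of √(1.4² + 1.1²) ≈ 1.8.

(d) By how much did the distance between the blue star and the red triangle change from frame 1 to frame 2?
-0.5

Distance in frame 1: 6.2. Distance in frame 2: 5.7.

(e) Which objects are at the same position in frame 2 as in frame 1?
the pink circle, the blue star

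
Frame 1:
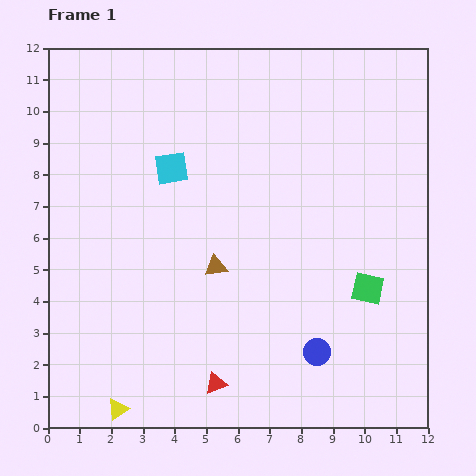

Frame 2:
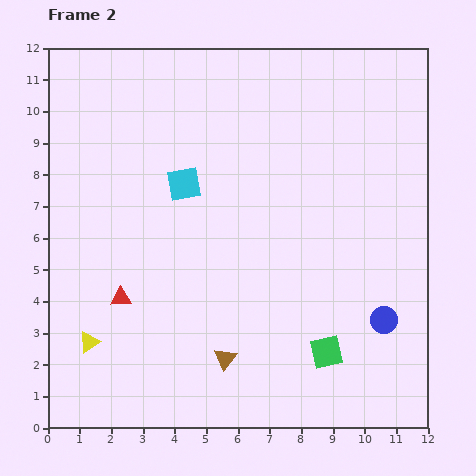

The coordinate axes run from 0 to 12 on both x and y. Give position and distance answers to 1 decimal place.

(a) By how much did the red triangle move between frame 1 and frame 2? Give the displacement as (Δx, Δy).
(-3.0, 2.7)

The red triangle was at (5.3, 1.4) in frame 1 and (2.3, 4.1) in frame 2.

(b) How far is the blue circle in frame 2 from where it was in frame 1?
2.3

The blue circle moved from (8.5, 2.4) to (10.6, 3.4), a distance of √(2.1² + 1.0²) ≈ 2.3.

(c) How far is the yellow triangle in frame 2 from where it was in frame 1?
2.3

The yellow triangle moved from (2.2, 0.6) to (1.3, 2.7), a distance of √(0.9² + 2.1²) ≈ 2.3.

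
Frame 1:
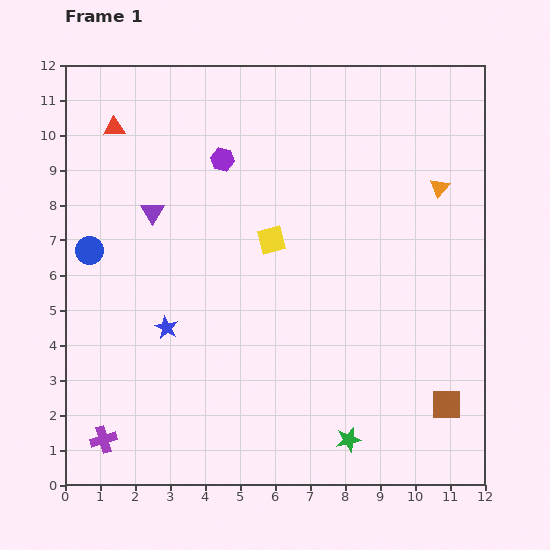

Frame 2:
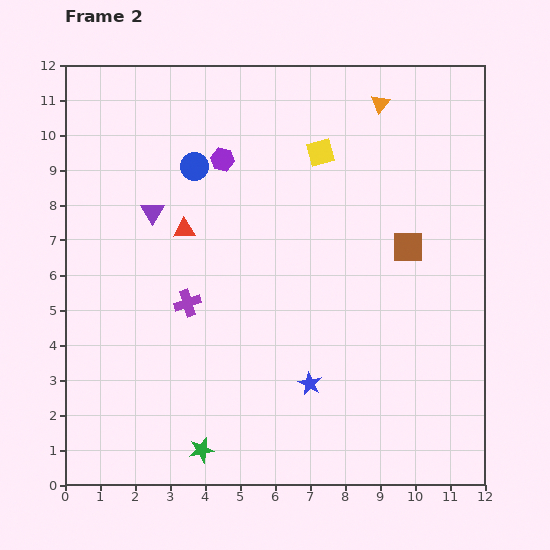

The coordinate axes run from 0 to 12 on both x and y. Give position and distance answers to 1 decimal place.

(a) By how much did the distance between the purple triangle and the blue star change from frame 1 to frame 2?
+3.4

Distance in frame 1: 3.3. Distance in frame 2: 6.7.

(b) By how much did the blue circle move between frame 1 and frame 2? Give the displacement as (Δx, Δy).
(3.0, 2.4)

The blue circle was at (0.7, 6.7) in frame 1 and (3.7, 9.1) in frame 2.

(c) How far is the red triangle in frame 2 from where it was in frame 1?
3.5

The red triangle moved from (1.4, 10.2) to (3.4, 7.3), a distance of √(2.0² + 2.9²) ≈ 3.5.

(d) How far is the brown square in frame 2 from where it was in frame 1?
4.6

The brown square moved from (10.9, 2.3) to (9.8, 6.8), a distance of √(1.1² + 4.5²) ≈ 4.6.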